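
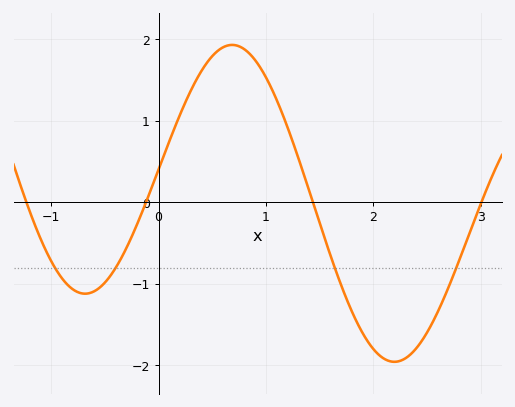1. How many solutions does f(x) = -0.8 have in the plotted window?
4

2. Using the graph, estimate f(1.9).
-1.6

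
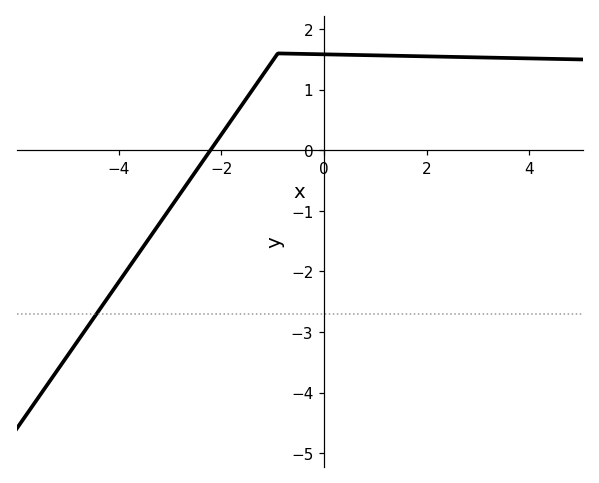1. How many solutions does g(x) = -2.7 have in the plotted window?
1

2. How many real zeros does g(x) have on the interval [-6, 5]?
1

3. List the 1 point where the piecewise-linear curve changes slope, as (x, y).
(-0.9, 1.6)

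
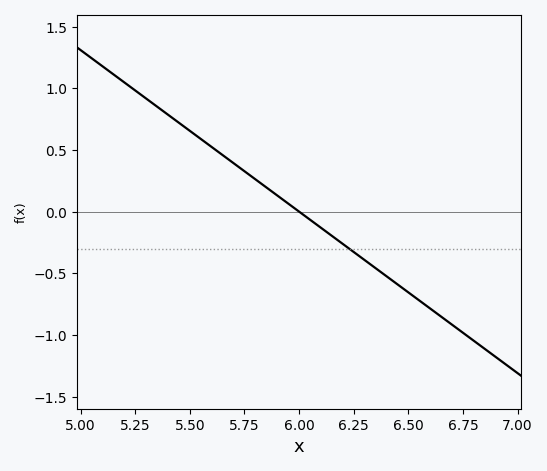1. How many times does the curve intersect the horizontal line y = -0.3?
1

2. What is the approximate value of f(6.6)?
-0.8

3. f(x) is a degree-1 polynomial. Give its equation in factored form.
y = -1.31(x - 6)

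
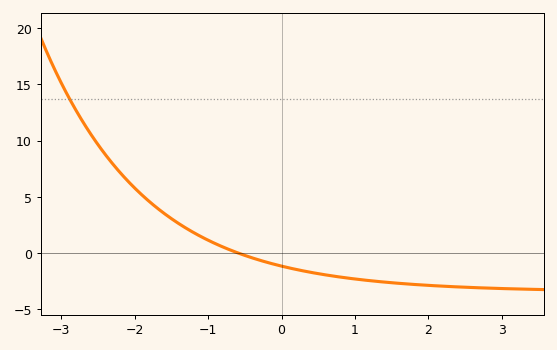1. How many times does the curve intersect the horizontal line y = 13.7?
1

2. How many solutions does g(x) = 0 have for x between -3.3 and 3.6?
1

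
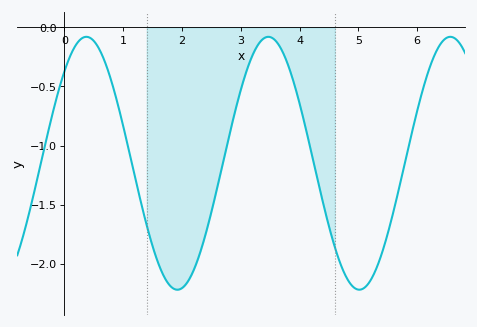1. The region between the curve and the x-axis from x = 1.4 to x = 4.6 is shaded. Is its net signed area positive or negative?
negative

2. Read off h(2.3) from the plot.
-1.92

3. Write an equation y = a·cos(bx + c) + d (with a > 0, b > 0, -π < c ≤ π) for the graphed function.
y = 1.07cos(2.03x - 0.76) - 1.15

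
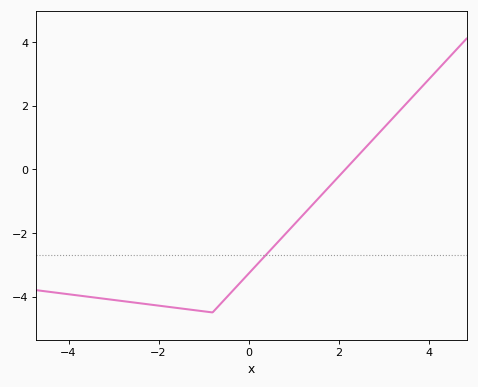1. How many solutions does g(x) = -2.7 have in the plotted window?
1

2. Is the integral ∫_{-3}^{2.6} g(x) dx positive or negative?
negative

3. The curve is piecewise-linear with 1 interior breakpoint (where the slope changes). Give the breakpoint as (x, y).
(-0.8, -4.5)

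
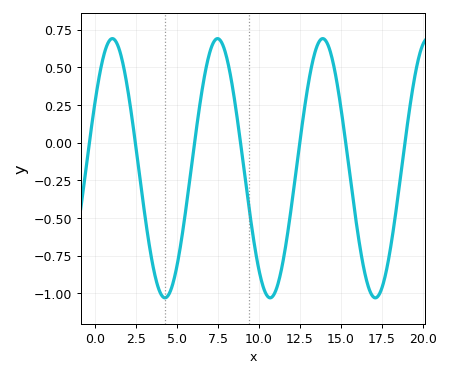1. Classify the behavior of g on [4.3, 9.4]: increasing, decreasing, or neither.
neither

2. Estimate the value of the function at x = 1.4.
0.643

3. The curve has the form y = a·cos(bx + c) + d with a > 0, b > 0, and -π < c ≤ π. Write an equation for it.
y = 0.86cos(0.98x - 1.04) - 0.17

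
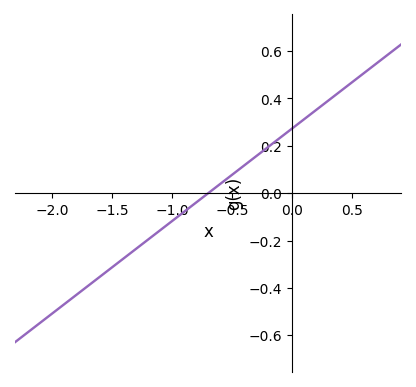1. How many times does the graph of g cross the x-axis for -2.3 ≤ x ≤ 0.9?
1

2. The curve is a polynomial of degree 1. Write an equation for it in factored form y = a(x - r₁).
y = 0.39(x + 0.7)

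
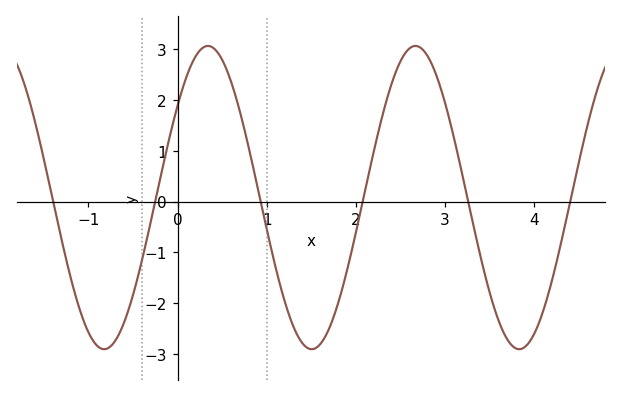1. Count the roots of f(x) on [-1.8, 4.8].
6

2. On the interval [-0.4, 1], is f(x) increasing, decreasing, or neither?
neither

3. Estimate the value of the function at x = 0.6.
2.37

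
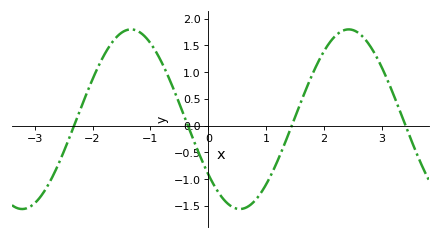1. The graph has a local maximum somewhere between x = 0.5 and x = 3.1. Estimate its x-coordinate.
2.4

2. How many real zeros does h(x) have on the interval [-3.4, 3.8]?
4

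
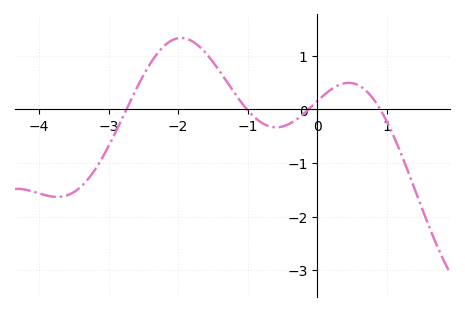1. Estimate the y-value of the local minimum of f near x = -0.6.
-0.3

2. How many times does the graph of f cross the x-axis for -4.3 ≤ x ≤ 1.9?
4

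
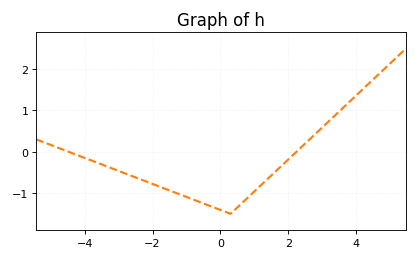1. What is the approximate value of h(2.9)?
0.51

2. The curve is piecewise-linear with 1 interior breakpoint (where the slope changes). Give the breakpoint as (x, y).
(0.3, -1.5)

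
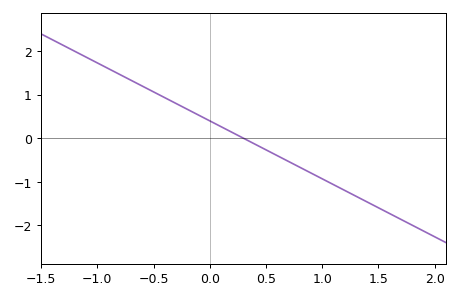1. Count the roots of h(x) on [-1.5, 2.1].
1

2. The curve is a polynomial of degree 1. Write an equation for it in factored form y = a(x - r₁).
y = -1.33(x - 0.3)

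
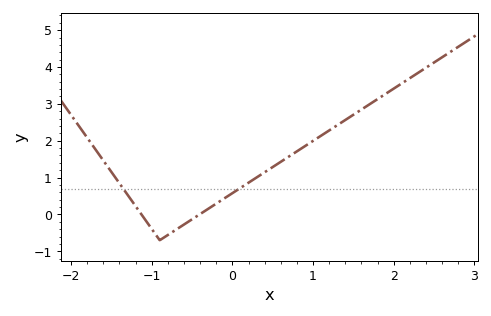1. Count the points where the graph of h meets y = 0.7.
2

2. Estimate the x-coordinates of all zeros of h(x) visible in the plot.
-1.1, -0.4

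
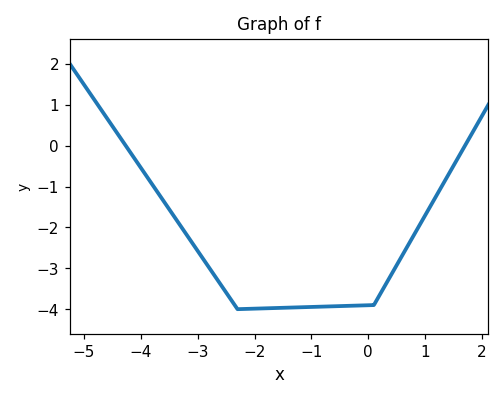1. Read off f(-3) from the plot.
-2.6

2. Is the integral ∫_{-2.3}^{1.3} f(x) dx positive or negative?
negative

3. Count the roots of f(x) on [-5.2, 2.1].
2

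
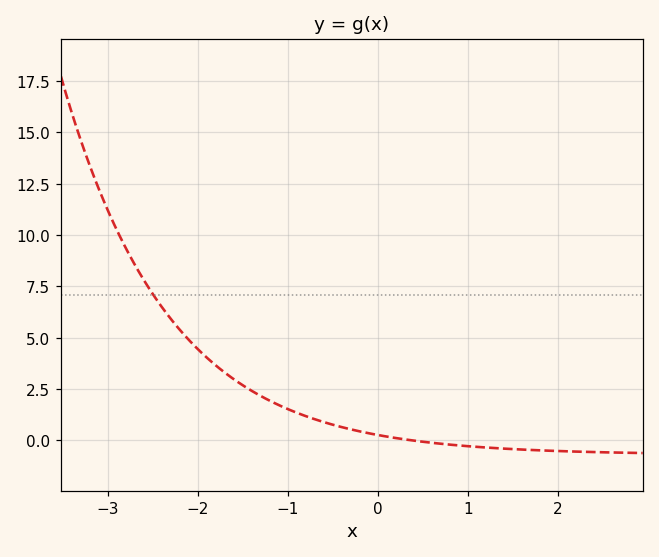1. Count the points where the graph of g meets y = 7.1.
1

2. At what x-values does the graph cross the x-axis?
0.4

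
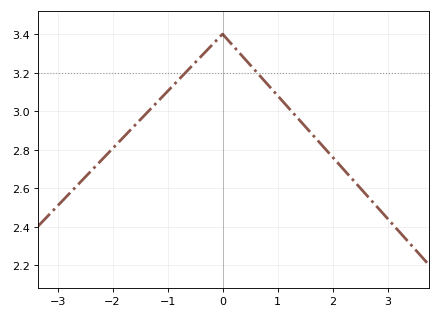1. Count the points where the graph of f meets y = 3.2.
2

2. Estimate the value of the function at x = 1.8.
2.83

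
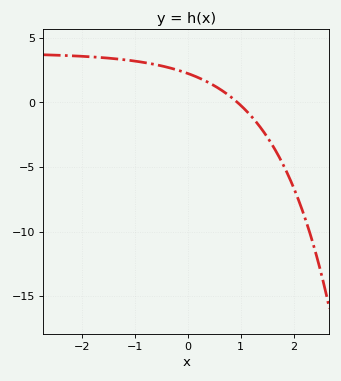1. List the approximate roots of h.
0.9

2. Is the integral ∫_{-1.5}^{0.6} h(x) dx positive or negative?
positive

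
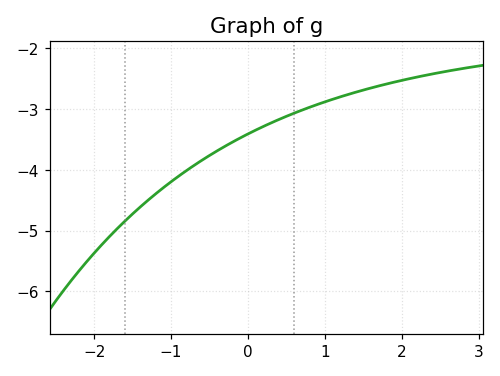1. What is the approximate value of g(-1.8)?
-5.1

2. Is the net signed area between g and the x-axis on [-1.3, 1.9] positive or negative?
negative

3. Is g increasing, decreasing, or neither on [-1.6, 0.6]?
increasing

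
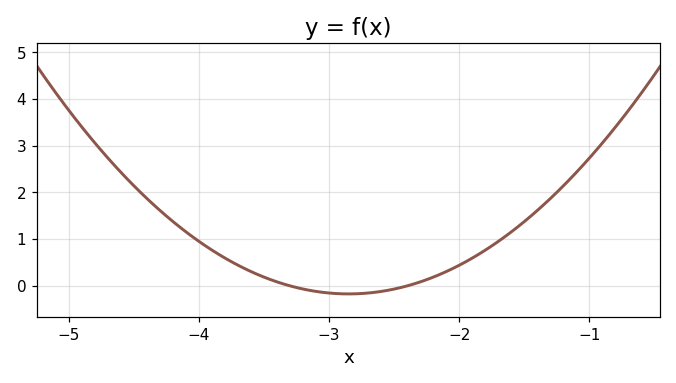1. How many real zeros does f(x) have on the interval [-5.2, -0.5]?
2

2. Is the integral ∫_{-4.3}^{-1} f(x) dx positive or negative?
positive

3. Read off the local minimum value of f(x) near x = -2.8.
-0.2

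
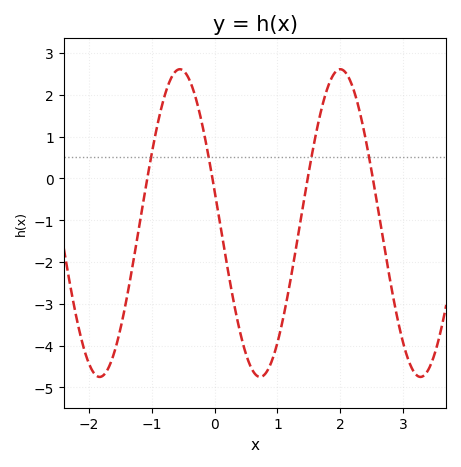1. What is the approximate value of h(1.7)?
1.64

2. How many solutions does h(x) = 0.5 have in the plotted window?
4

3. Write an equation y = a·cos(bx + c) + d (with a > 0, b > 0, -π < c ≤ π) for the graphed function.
y = 3.68cos(2.46x + 1.36) - 1.07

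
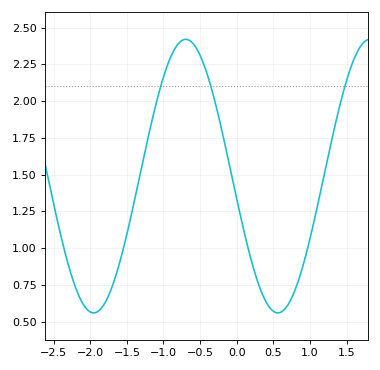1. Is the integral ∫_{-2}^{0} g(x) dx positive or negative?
positive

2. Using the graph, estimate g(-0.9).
2.3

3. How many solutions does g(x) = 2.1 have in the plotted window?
3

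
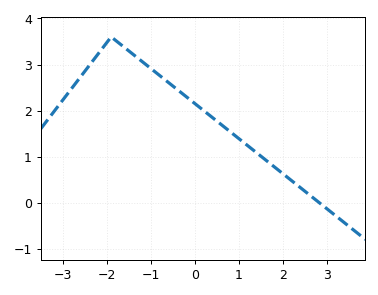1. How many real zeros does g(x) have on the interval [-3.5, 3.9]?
1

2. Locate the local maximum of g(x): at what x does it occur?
-1.9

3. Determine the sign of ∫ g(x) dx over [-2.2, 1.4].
positive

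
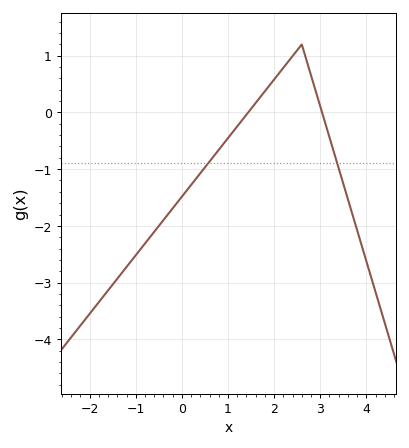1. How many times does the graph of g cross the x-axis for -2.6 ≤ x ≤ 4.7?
2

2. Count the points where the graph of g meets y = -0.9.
2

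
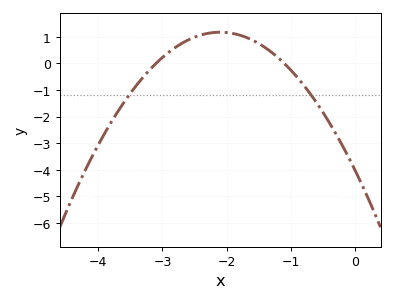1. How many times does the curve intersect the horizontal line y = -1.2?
2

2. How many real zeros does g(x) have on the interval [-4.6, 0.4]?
2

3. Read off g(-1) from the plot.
-0.2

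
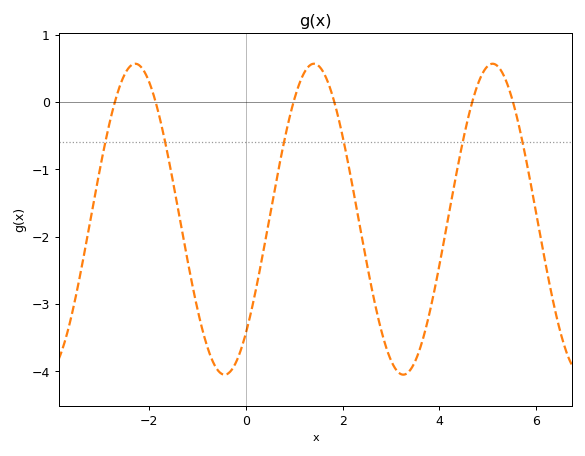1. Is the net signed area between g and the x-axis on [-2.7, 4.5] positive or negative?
negative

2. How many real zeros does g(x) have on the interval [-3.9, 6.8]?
6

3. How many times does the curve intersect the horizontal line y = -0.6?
6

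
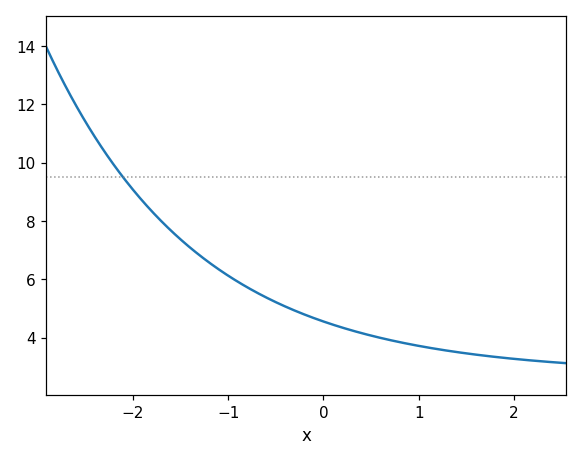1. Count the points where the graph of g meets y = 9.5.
1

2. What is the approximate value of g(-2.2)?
10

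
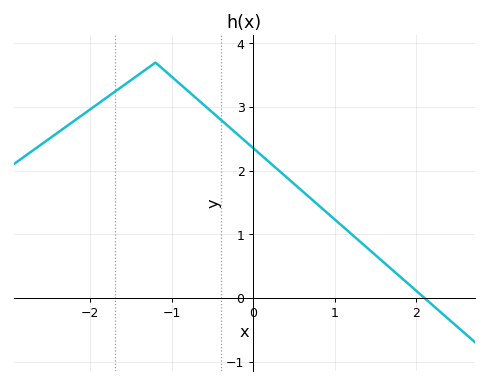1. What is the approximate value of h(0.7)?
1.6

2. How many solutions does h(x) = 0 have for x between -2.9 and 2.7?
1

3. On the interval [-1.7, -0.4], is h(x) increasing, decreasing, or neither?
neither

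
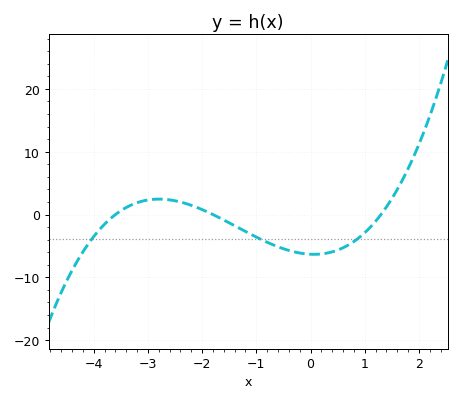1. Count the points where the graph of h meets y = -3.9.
3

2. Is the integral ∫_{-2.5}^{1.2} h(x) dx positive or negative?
negative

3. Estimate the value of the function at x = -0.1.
-6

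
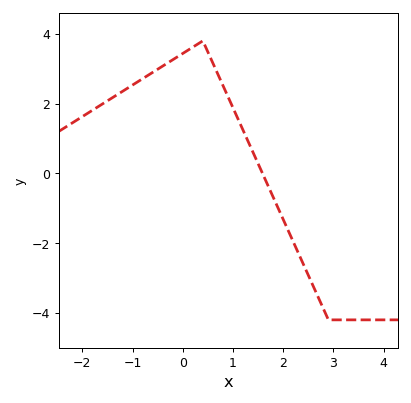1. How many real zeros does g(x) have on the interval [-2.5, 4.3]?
1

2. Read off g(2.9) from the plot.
-4.2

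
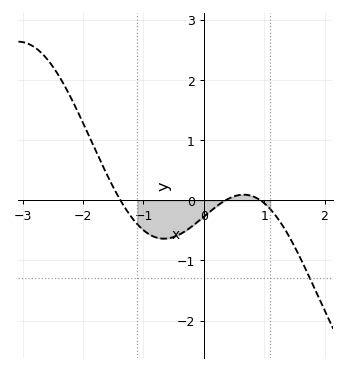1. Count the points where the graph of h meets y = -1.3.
1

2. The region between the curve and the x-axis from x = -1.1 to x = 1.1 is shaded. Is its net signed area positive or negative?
negative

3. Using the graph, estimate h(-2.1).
1.5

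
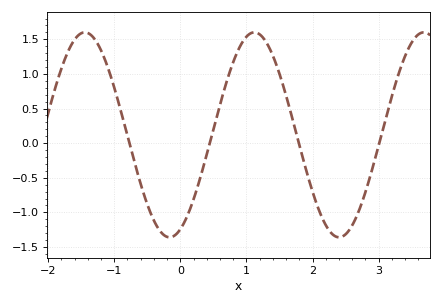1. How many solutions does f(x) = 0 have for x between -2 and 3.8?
4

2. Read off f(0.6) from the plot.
0.55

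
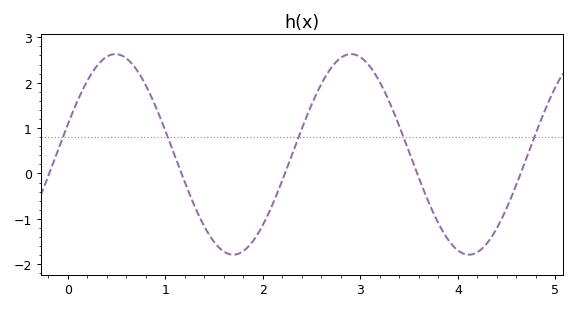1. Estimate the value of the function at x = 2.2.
-0.153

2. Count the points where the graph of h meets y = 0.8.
5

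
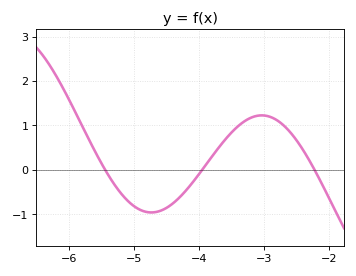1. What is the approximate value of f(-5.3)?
-0.3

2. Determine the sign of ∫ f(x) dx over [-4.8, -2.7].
positive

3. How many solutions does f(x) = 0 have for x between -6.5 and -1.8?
3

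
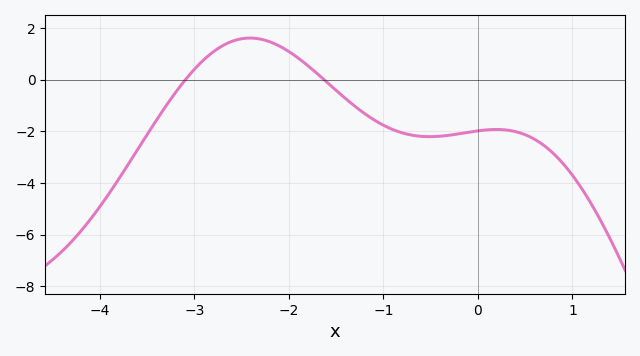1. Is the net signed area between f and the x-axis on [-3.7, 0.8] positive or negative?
negative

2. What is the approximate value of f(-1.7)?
0.2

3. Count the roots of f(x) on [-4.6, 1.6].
2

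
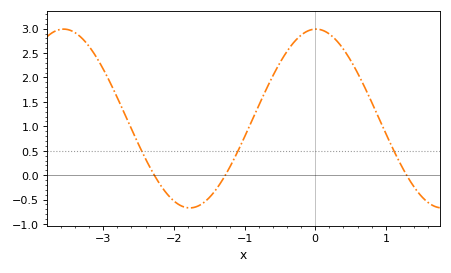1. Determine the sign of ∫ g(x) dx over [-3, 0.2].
positive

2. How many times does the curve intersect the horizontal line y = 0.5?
3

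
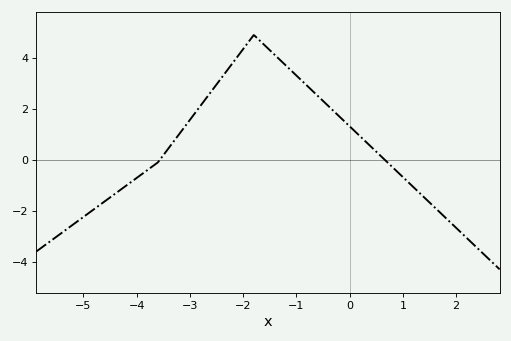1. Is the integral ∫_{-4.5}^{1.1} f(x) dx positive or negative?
positive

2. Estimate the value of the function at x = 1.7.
-2.07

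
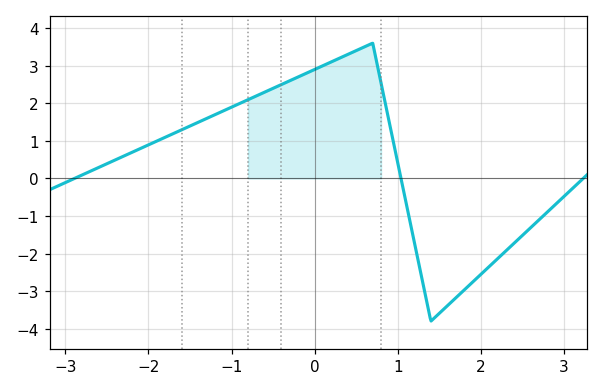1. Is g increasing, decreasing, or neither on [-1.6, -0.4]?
increasing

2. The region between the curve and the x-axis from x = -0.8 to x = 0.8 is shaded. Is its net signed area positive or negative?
positive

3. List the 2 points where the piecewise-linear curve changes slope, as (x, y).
(0.7, 3.6); (1.4, -3.8)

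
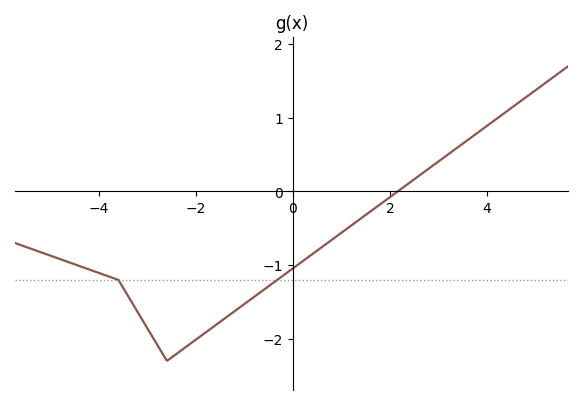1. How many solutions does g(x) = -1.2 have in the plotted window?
2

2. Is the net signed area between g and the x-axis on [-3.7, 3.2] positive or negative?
negative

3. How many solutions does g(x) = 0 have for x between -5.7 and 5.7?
1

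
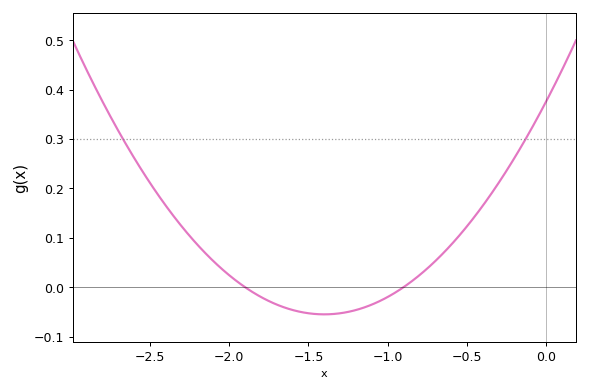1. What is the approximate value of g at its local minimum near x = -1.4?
-0.055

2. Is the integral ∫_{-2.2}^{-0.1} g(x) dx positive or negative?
positive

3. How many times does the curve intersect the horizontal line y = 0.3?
2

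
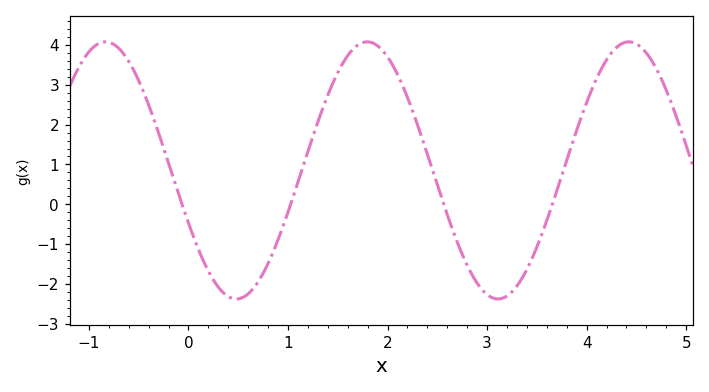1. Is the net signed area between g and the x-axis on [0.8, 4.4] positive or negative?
positive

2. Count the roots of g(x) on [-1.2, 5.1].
4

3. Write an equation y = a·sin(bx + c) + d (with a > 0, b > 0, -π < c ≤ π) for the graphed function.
y = 3.23sin(2.4x - 2.7) + 0.85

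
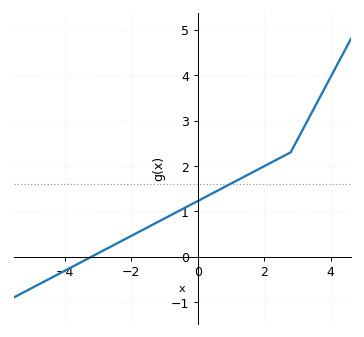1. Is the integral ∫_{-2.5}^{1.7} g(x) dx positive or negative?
positive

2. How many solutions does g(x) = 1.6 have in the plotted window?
1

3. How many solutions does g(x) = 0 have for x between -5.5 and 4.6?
1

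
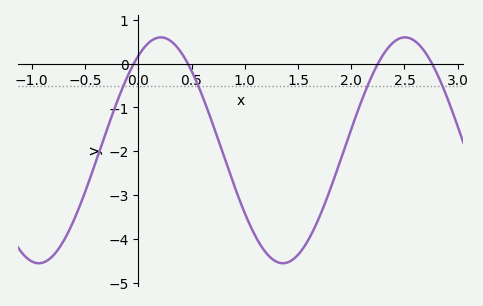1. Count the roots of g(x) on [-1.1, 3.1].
4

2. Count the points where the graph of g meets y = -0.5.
4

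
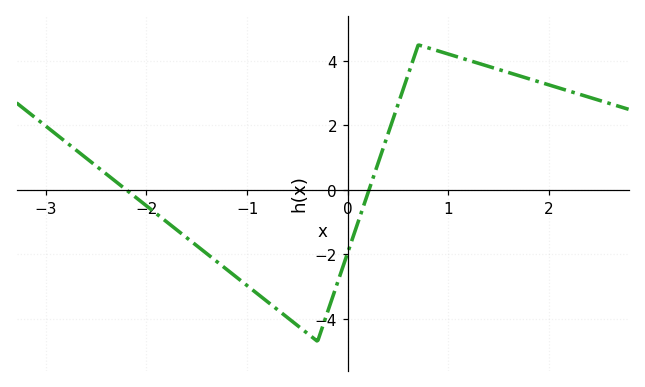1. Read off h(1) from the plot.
4.21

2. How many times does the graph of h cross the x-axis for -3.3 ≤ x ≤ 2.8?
2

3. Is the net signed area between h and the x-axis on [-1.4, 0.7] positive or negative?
negative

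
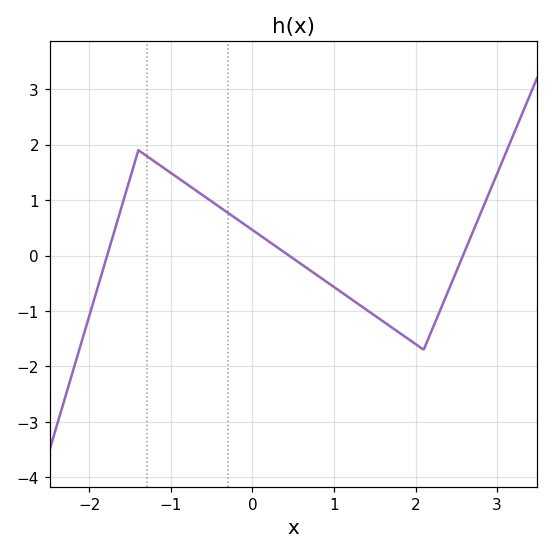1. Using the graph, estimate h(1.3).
-0.9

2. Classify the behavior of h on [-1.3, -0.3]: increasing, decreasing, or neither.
decreasing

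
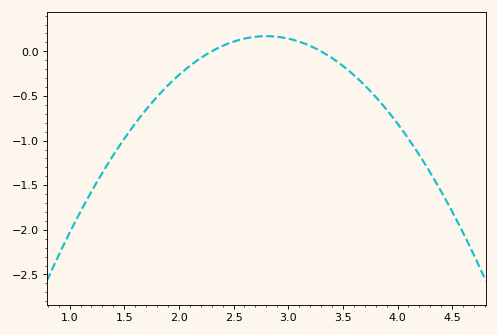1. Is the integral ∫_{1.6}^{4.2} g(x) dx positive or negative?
negative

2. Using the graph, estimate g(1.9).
-0.4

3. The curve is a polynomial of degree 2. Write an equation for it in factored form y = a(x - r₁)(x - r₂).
y = -0.68(x - 2.3)(x - 3.3)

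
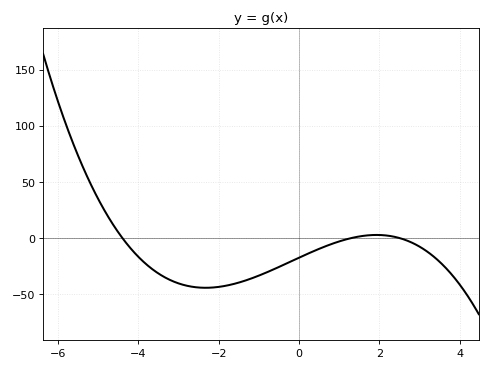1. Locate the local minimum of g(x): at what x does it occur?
-2.4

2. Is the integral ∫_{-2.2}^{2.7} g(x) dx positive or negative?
negative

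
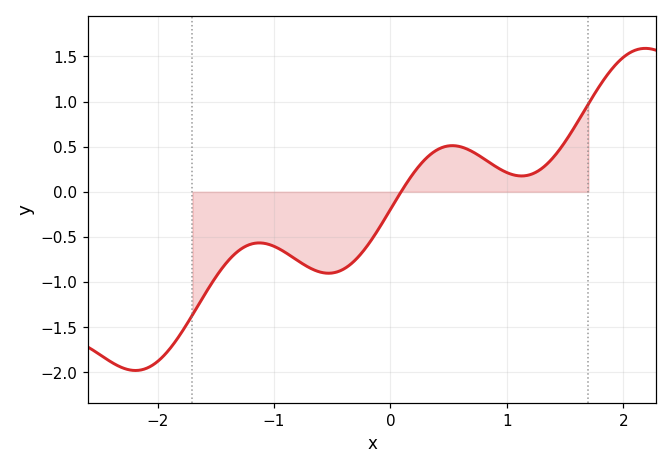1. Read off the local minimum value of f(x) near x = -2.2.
-2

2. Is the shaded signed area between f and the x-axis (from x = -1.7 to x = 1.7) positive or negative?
negative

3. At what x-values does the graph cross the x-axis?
0.1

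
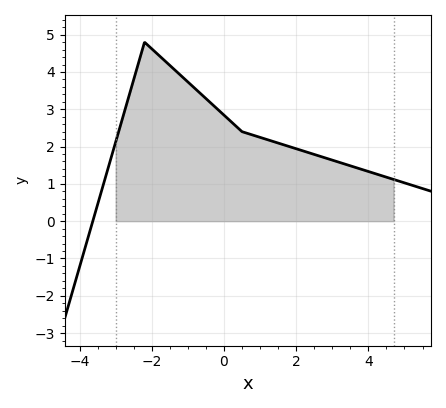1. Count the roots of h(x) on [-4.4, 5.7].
1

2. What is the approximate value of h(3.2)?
1.58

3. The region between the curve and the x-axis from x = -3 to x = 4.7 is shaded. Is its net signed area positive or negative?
positive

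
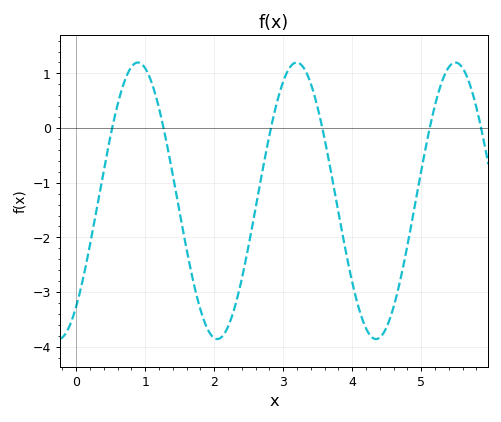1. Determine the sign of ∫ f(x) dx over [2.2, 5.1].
negative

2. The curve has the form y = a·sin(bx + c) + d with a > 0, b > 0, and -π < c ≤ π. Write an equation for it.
y = 2.53sin(2.73x - 0.87) - 1.33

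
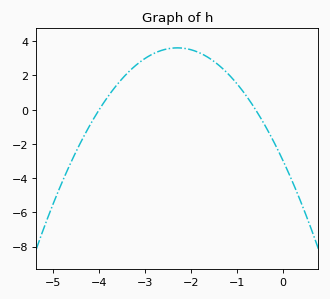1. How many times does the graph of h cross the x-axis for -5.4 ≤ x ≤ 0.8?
2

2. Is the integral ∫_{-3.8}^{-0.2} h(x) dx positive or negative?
positive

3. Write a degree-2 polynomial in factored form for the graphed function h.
y = -1.25(x + 4)(x + 0.6)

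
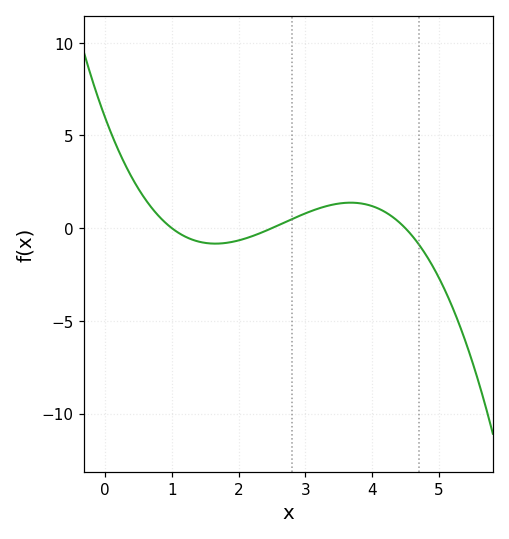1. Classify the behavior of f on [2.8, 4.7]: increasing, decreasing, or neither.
neither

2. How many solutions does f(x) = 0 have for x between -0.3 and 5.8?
3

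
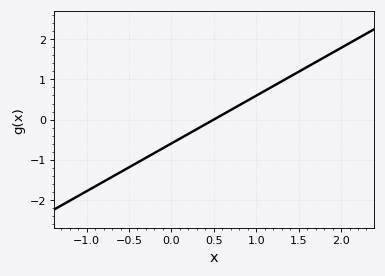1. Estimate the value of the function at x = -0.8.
-1.55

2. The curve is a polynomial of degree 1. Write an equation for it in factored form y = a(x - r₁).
y = 1.19(x - 0.5)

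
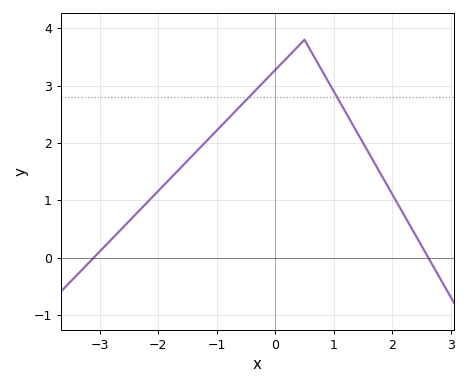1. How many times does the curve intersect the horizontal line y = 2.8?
2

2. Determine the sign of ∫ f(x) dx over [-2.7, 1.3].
positive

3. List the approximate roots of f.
-3.1, 2.6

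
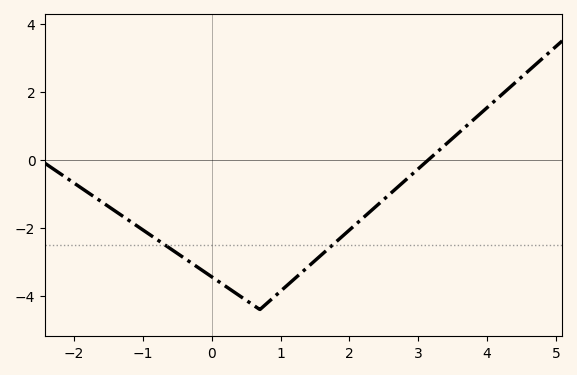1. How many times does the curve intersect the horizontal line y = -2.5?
2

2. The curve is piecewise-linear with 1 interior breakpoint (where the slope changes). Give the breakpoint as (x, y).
(0.7, -4.4)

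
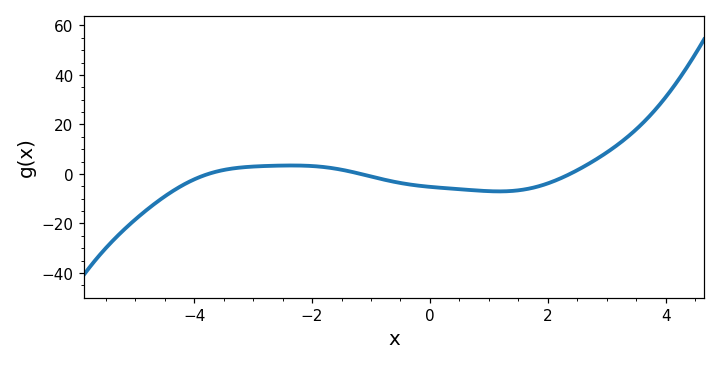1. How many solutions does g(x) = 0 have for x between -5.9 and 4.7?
3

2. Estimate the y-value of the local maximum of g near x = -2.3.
3.41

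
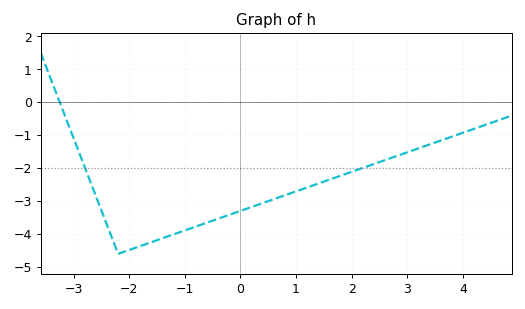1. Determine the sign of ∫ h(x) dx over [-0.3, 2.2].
negative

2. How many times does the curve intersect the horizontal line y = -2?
2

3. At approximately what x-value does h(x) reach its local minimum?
-2.2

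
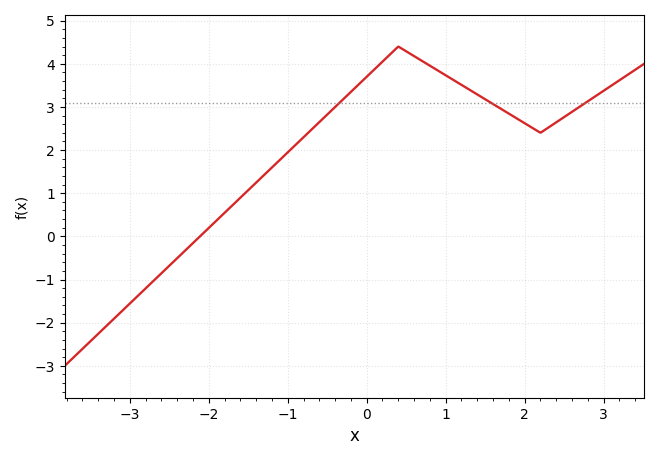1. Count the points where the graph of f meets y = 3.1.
3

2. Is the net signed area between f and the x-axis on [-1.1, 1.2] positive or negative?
positive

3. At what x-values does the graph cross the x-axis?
-2.11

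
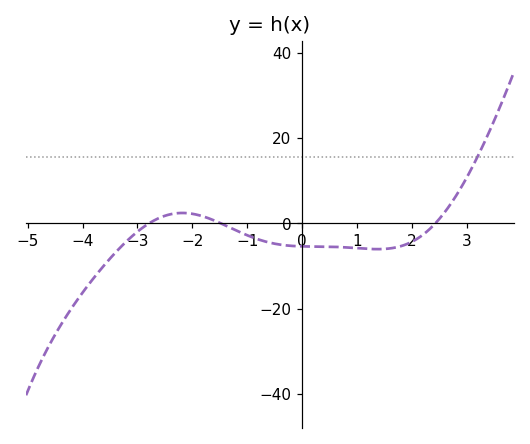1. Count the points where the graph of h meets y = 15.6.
1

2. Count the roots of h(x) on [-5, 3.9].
3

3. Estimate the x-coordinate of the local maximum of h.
-2.18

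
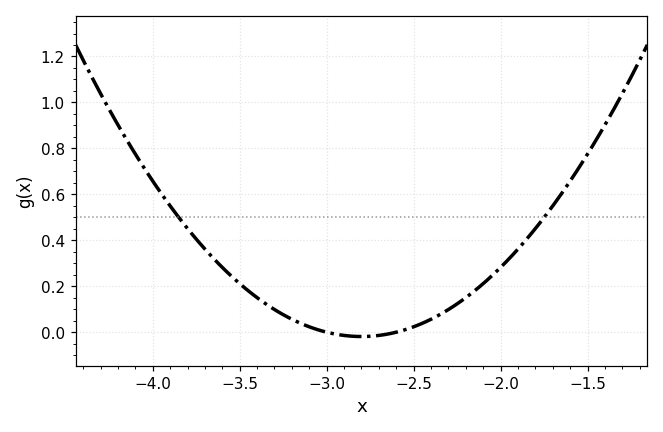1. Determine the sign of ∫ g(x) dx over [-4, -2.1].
positive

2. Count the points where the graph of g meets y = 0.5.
2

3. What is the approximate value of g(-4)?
0.66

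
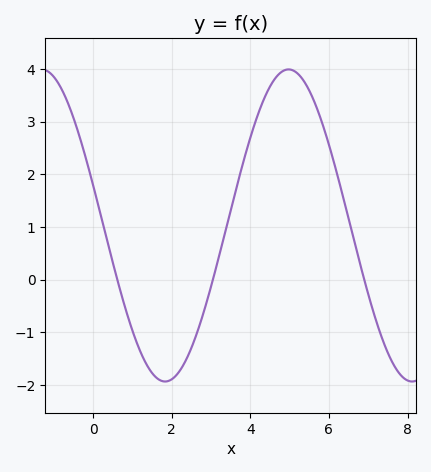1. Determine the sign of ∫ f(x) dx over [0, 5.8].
positive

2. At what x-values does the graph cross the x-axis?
0.6, 3, 7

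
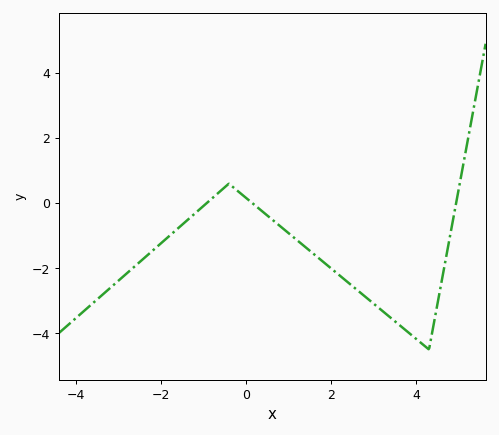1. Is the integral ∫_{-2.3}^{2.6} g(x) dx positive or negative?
negative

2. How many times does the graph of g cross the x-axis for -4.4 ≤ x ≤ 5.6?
3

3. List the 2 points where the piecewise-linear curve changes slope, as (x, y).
(-0.4, 0.6); (4.3, -4.5)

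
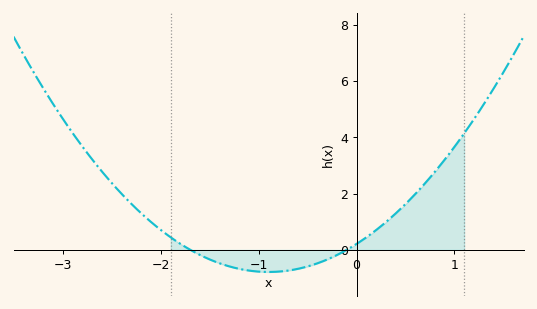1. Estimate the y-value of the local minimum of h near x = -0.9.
-0.8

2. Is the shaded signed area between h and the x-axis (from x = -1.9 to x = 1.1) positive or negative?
positive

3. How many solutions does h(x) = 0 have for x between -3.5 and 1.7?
2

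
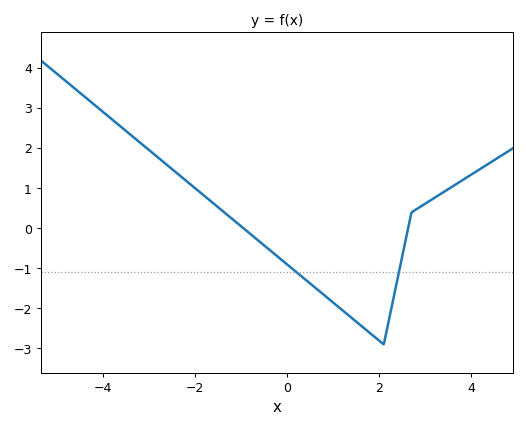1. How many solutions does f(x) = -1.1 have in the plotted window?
2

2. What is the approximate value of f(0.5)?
-1.37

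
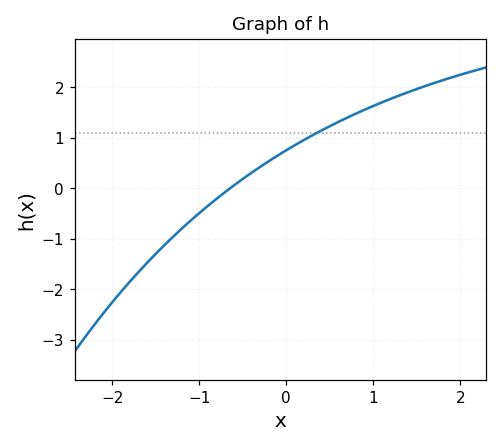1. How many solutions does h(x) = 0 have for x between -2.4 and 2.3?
1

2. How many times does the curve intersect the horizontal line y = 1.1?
1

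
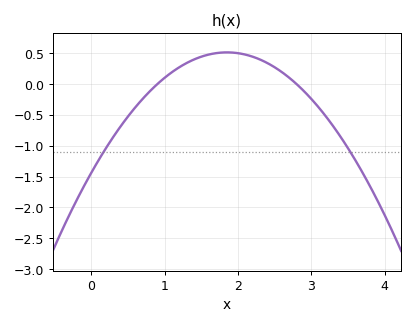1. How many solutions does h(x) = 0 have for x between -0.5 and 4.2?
2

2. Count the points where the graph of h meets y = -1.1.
2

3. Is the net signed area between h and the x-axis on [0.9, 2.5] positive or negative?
positive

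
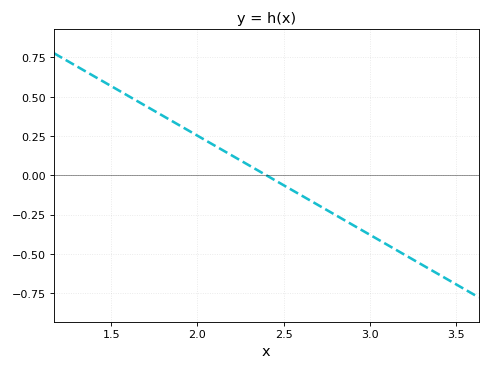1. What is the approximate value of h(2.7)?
-0.189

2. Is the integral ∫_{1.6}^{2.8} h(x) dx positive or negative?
positive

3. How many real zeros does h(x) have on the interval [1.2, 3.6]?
1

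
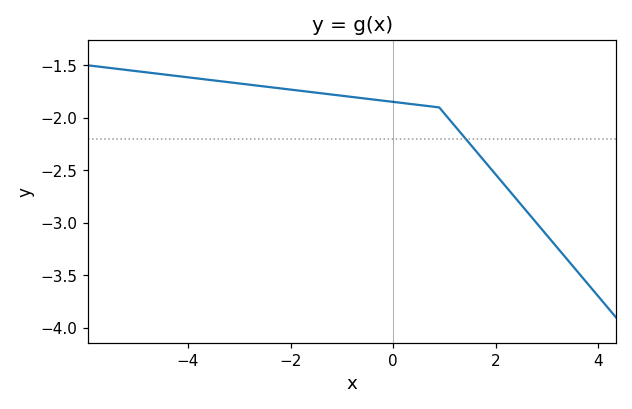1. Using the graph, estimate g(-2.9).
-1.68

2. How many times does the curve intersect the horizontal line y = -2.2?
1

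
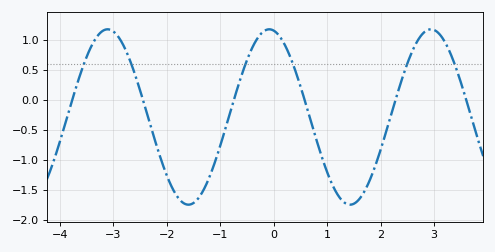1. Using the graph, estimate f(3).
1.15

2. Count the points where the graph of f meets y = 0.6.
6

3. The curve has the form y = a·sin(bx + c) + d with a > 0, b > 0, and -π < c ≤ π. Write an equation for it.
y = 1.46sin(2.1x + 1.7) - 0.29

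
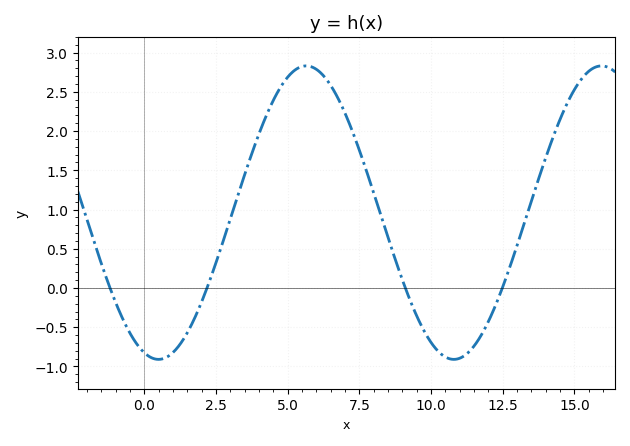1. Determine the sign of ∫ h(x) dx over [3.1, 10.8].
positive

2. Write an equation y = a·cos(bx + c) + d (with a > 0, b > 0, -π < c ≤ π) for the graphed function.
y = 1.87cos(0.61x + 2.84) + 0.96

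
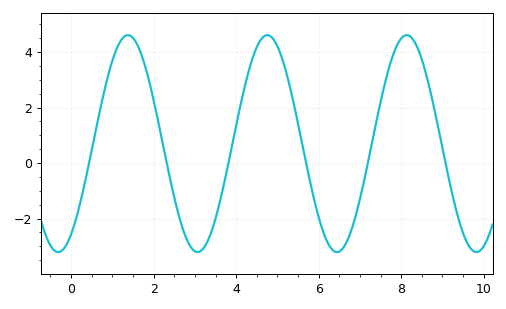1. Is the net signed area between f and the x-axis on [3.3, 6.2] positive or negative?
positive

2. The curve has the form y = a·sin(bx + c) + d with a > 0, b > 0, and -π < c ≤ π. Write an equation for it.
y = 3.91sin(1.9x - 0.99) + 0.7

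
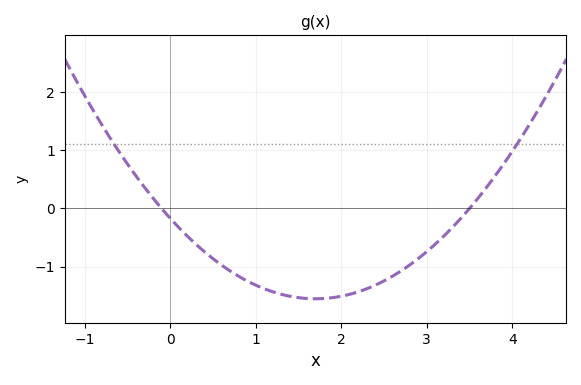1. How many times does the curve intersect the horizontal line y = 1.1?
2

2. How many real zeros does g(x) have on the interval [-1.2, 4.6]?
2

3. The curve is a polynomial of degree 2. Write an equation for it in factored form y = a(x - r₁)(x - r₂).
y = 0.48(x + 0.1)(x - 3.5)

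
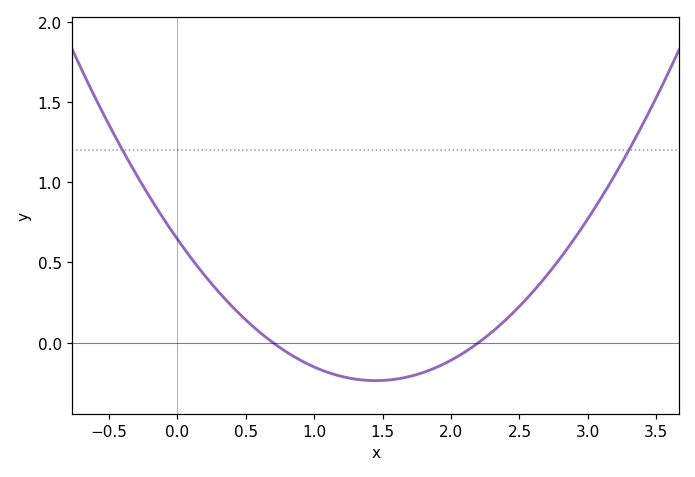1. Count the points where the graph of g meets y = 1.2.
2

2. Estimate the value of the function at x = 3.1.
0.907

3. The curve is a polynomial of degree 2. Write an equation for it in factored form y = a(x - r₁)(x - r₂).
y = 0.42(x - 0.7)(x - 2.2)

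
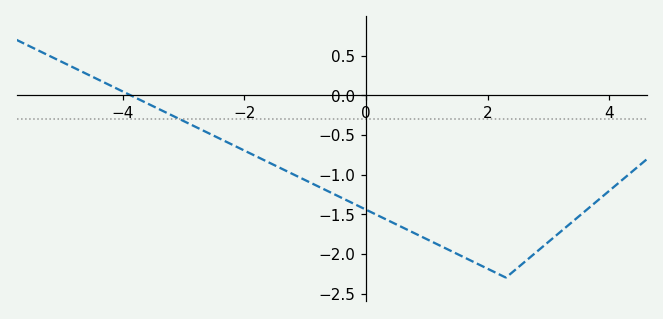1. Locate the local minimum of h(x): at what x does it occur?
2.3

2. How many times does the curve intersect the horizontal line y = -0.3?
1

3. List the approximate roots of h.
-3.87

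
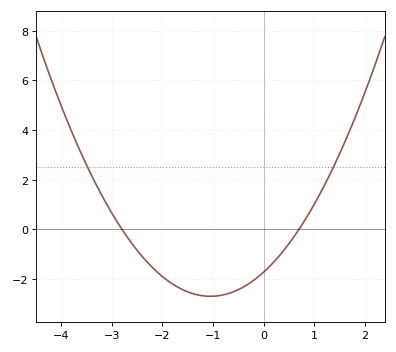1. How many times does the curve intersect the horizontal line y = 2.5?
2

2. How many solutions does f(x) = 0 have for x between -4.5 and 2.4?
2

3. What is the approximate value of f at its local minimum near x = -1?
-2.69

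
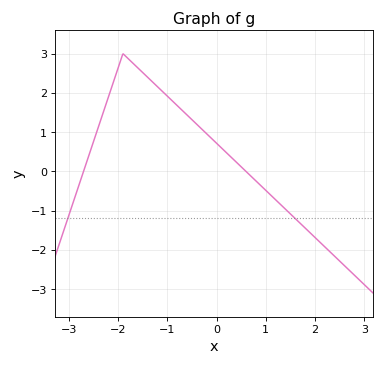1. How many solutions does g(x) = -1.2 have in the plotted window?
2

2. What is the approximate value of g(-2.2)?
1.9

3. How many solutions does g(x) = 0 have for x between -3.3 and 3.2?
2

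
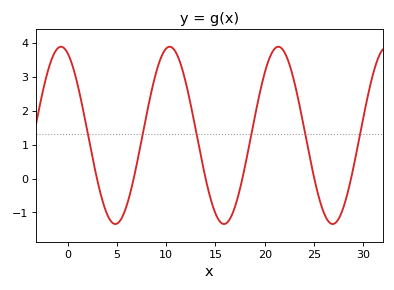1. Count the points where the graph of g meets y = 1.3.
6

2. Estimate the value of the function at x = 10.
3.83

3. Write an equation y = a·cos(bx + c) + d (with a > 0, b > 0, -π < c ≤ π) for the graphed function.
y = 2.61cos(0.57x + 0.38) + 1.27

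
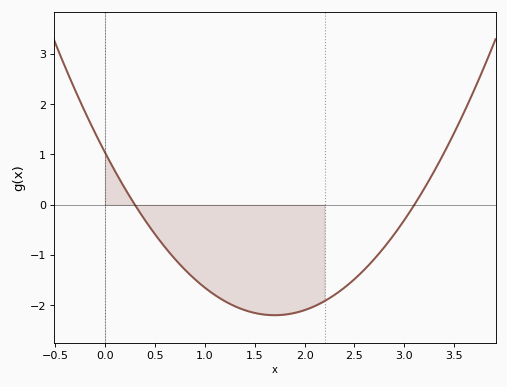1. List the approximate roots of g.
0.3, 3.1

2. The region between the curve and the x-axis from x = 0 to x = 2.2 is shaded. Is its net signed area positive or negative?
negative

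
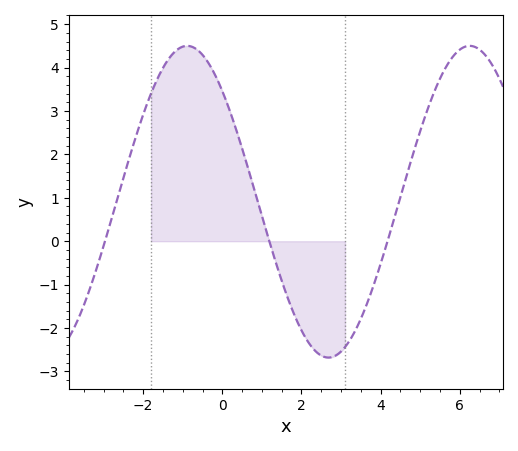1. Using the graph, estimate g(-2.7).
0.8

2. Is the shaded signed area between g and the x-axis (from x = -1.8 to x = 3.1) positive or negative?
positive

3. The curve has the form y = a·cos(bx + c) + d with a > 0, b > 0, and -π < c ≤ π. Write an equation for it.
y = 3.59cos(0.88x + 0.78) + 0.91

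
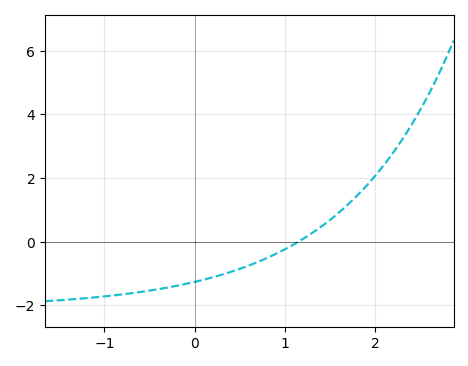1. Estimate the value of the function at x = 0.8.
-0.512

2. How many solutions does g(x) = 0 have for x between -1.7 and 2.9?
1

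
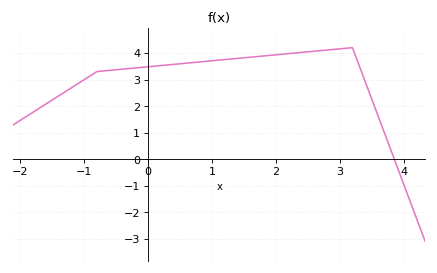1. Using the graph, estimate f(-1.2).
2.7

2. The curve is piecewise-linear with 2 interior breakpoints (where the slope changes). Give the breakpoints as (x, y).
(-0.8, 3.3); (3.2, 4.2)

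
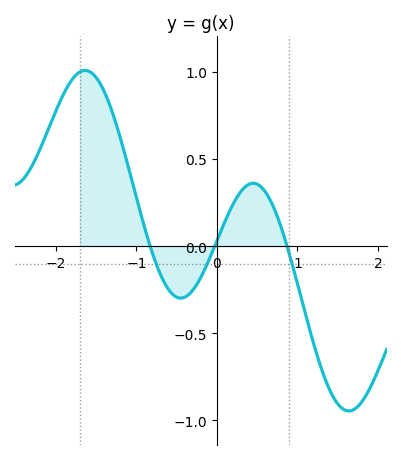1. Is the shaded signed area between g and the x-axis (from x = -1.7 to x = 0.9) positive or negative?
positive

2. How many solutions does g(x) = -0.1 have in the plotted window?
3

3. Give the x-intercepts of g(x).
-0.8, 0, 0.9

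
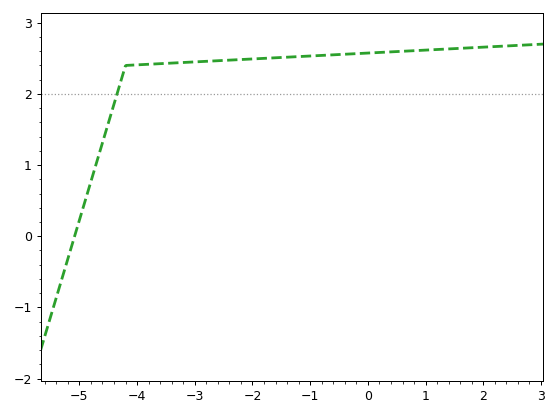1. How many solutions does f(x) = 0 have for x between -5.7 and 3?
1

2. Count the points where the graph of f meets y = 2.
1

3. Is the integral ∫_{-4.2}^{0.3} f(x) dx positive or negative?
positive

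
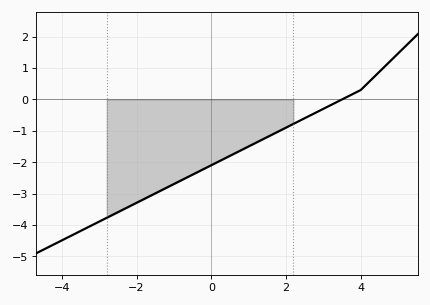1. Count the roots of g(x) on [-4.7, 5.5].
1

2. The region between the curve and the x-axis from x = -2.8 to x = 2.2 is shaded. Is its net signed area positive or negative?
negative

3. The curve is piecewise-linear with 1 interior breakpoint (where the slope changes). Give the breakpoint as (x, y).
(4, 0.3)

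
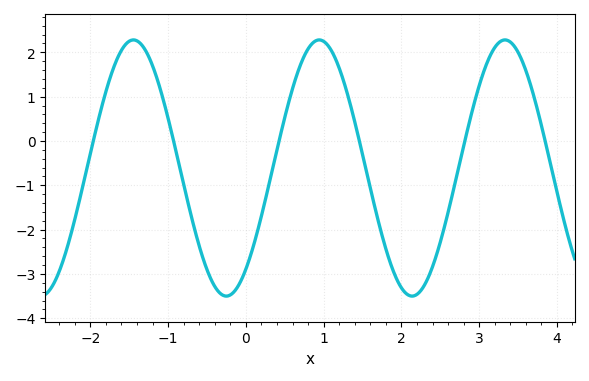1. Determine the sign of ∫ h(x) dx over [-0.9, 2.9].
negative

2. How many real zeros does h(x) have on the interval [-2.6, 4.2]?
6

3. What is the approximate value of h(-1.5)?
2.25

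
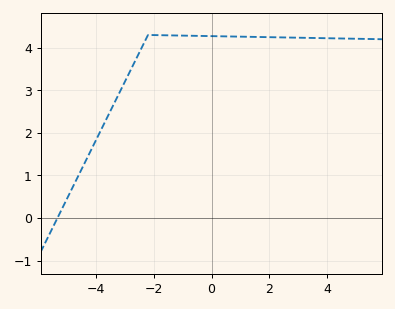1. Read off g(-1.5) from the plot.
4.29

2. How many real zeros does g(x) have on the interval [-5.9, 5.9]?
1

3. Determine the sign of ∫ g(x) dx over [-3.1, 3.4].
positive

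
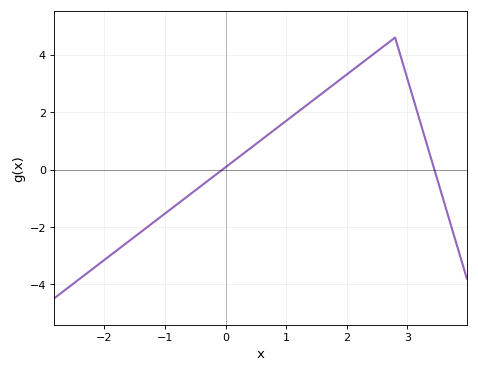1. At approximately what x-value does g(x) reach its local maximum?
2.8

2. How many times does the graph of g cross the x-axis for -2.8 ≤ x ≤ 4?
2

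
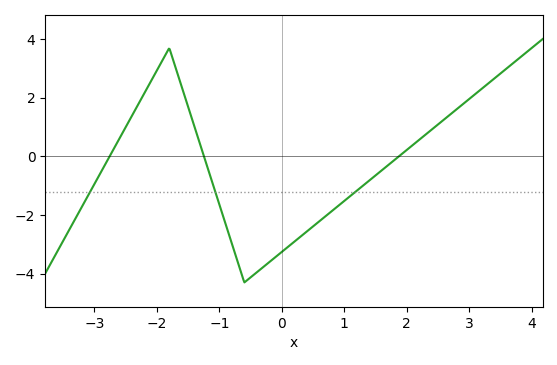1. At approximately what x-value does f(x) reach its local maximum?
-1.8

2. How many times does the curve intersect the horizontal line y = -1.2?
3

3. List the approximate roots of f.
-2.75, -1.25, 1.87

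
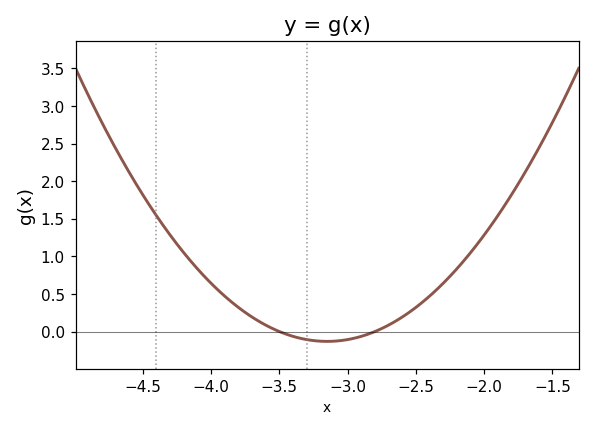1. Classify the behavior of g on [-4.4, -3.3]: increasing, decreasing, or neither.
decreasing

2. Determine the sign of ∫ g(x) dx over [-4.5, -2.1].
positive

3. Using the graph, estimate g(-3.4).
-0.05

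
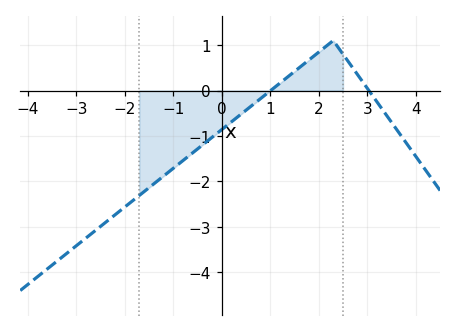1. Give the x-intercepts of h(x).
1, 3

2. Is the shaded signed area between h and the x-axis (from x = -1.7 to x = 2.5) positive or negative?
negative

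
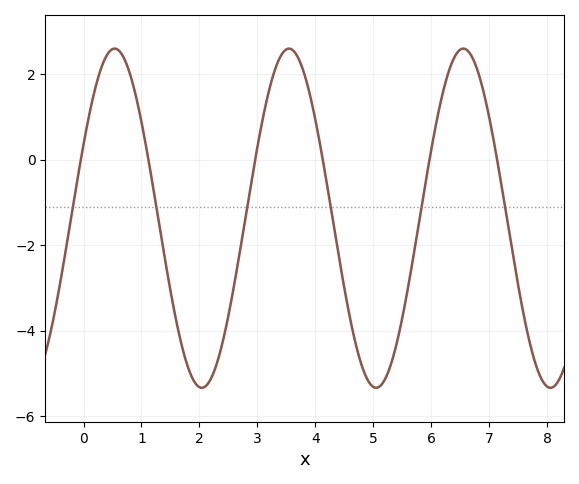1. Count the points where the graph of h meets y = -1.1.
6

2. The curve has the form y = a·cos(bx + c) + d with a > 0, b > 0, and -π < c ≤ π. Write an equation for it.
y = 3.97cos(2.09x - 1.12) - 1.37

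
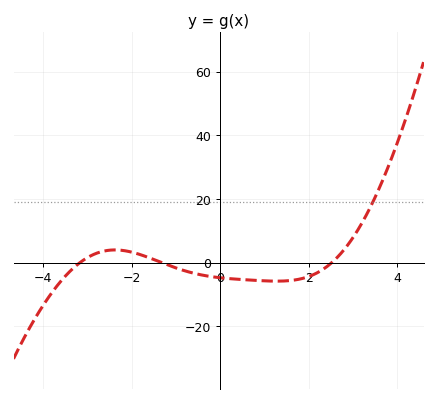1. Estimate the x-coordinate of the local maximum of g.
-2.4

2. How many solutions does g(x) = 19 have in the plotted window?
1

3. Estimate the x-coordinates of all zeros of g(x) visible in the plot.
-3.2, -1.4, 2.6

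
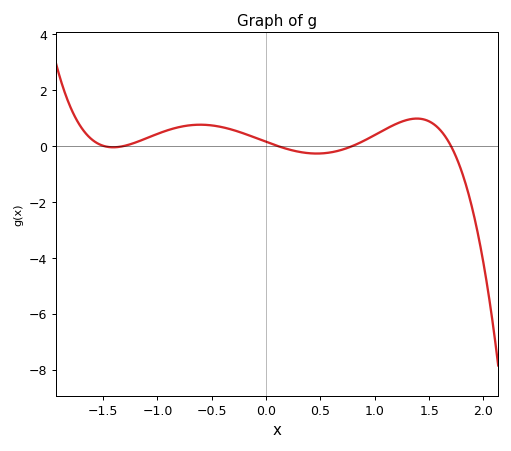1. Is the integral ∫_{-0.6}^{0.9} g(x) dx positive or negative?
positive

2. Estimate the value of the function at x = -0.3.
0.6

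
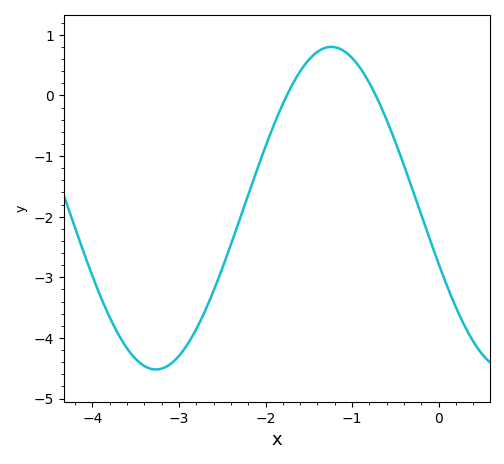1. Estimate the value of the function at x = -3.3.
-4.5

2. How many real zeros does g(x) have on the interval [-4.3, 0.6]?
2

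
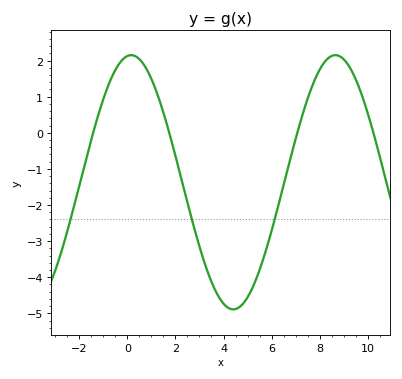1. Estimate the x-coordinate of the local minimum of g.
4.41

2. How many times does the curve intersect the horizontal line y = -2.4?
3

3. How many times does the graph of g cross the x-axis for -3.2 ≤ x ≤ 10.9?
4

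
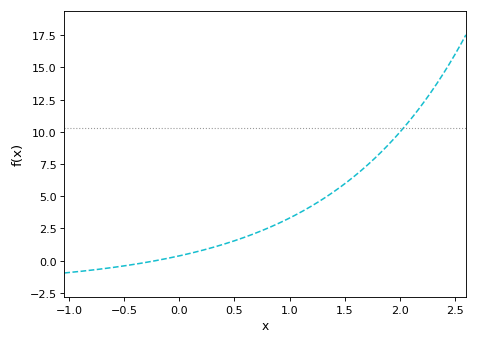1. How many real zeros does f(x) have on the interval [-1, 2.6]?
1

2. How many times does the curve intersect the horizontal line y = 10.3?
1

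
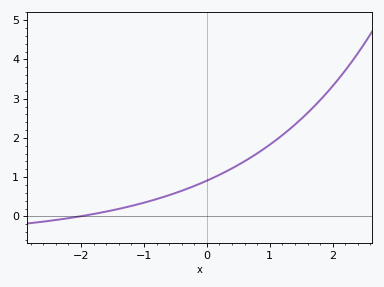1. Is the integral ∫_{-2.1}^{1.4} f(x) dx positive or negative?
positive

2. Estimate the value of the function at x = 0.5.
1.3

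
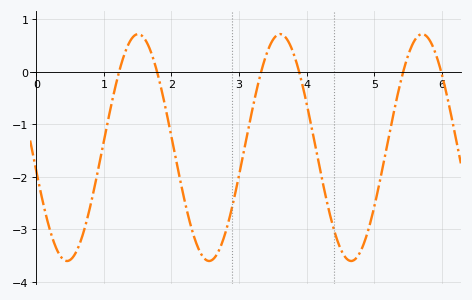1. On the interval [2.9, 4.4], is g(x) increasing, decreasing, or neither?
neither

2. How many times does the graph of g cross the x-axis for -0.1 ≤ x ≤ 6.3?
6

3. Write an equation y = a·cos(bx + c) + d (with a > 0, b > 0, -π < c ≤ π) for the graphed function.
y = 2.16cos(2.99x + 1.78) - 1.44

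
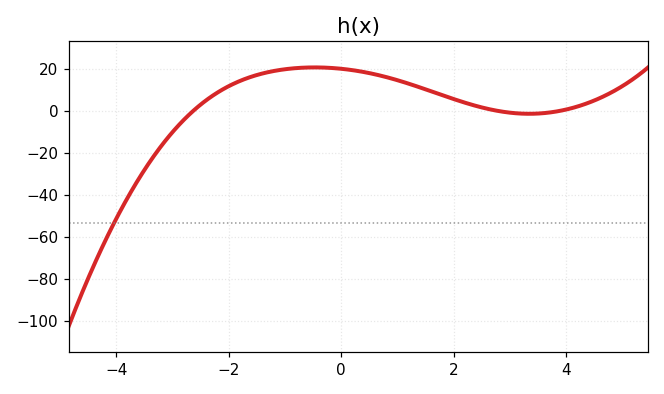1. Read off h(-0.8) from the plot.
20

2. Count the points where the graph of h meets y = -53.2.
1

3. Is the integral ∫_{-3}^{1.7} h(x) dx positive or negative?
positive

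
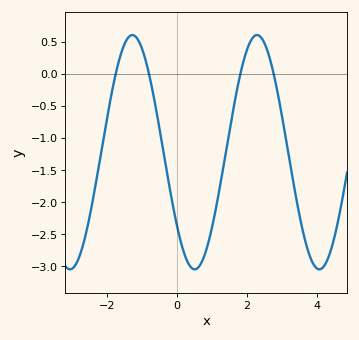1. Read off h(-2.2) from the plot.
-1.29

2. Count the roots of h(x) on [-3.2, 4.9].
4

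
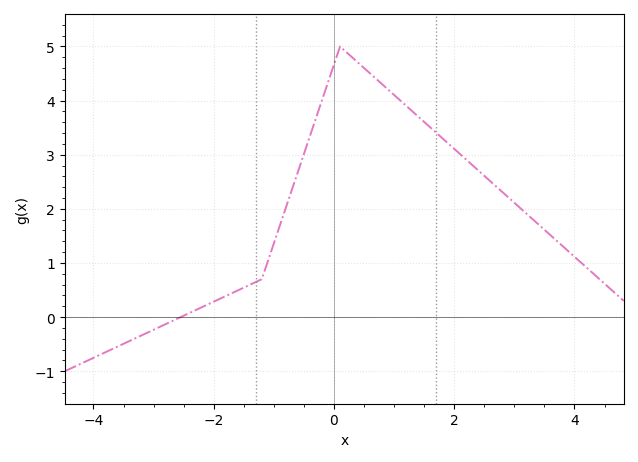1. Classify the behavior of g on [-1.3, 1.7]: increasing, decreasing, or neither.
neither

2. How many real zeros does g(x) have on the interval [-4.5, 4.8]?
1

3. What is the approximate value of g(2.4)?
2.7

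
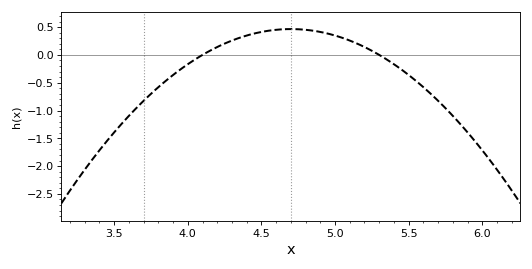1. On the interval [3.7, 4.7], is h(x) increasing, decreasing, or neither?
increasing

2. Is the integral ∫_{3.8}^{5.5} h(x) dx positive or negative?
positive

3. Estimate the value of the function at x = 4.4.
0.348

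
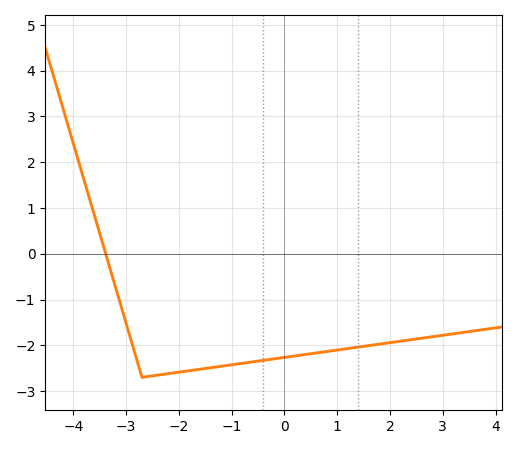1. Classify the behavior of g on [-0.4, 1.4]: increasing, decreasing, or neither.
increasing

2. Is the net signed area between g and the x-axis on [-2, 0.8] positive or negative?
negative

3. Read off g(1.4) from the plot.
-2.04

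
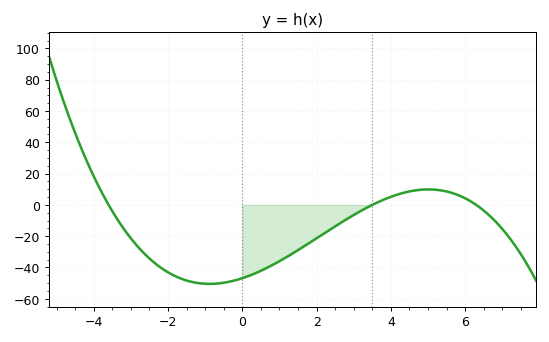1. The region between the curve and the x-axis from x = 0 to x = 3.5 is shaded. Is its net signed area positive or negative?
negative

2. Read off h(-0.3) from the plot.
-48.8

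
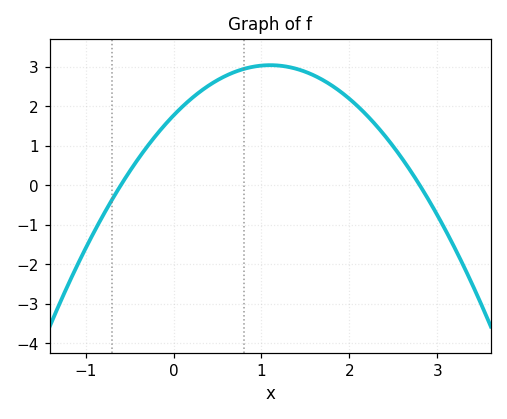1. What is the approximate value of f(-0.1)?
1.52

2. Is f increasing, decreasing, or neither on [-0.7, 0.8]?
increasing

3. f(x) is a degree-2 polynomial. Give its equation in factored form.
y = -1.05(x + 0.6)(x - 2.8)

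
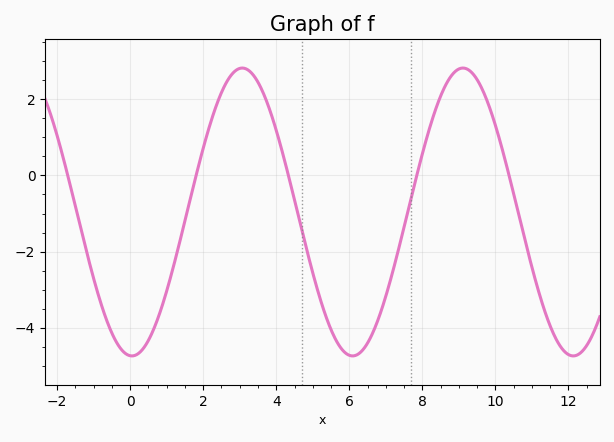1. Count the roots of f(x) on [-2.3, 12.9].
5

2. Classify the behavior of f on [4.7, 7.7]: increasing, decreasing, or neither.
neither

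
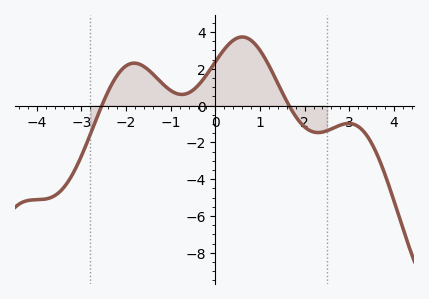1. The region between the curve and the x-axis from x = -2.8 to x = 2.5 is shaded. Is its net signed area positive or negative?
positive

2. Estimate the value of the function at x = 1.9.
-1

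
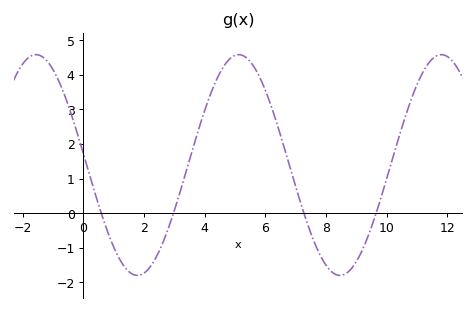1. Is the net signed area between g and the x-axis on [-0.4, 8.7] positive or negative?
positive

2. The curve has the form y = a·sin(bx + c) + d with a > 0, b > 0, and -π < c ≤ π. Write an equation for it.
y = 3.19sin(0.94x + 3.04) + 1.39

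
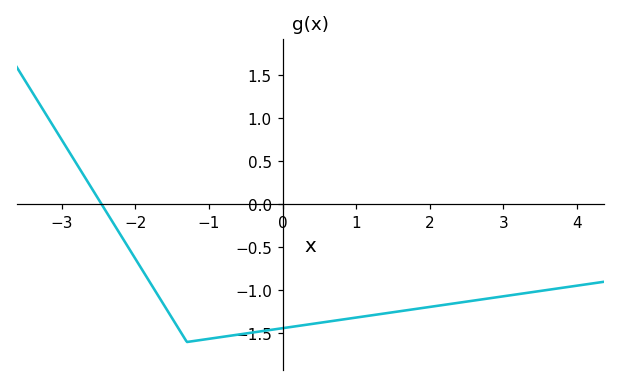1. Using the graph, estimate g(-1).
-1.55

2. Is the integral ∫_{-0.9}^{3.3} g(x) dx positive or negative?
negative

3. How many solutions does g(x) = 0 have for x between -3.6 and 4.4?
1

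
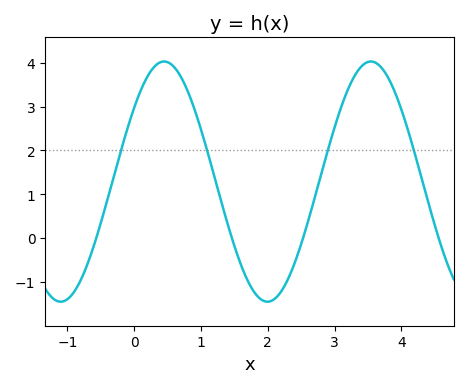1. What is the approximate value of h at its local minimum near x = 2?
-1.45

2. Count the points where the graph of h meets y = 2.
4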